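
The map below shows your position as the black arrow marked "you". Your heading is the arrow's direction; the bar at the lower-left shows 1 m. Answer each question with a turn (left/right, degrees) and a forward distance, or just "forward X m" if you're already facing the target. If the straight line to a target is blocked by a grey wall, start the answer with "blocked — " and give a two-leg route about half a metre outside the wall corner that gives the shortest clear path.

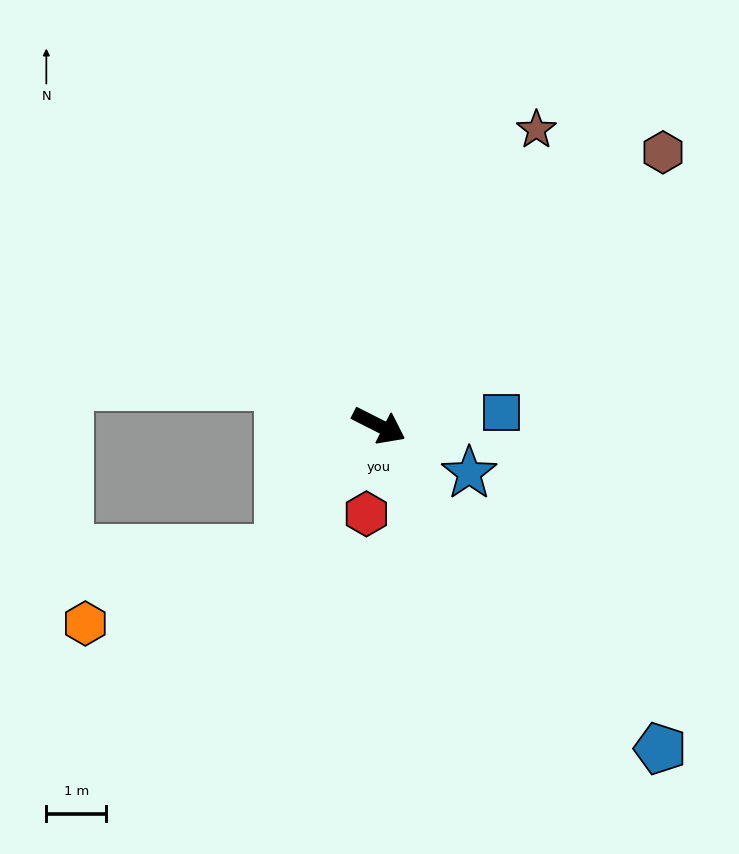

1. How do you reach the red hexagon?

turn right 71°, forward 1.5 m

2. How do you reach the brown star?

turn left 89°, forward 5.6 m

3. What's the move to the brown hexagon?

turn left 71°, forward 6.6 m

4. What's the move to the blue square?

turn left 33°, forward 2.1 m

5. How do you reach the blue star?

forward 1.7 m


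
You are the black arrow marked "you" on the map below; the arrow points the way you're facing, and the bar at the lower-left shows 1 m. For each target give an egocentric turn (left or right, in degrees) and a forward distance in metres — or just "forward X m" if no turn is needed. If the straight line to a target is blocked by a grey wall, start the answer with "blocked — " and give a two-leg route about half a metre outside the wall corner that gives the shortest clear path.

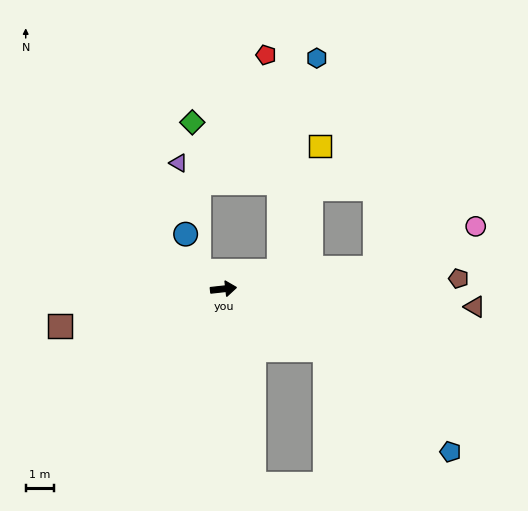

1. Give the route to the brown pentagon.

turn right 4°, forward 8.4 m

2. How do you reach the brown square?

turn right 174°, forward 6.0 m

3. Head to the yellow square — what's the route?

blocked — turn left 13°, forward 2.1 m, then turn left 52°, forward 4.7 m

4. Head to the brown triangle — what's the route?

turn right 10°, forward 9.0 m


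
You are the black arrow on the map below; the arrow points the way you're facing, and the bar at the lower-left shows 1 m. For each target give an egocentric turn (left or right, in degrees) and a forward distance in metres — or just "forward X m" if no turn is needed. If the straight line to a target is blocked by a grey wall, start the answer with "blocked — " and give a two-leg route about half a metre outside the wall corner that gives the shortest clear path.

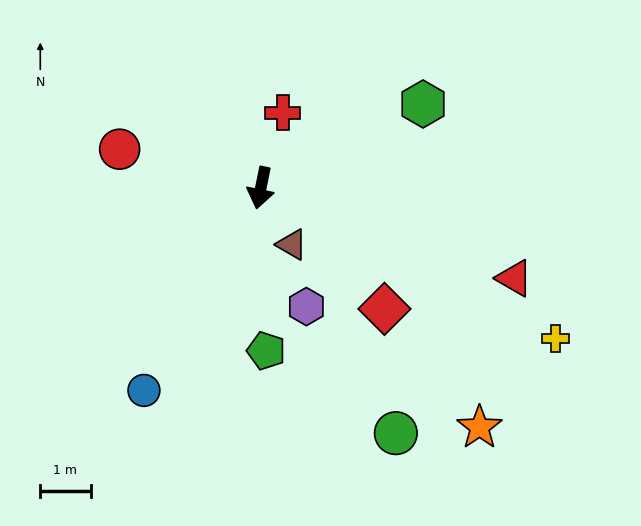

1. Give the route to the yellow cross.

turn left 74°, forward 6.6 m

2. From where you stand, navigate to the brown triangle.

turn left 40°, forward 1.3 m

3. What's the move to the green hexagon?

turn left 129°, forward 3.6 m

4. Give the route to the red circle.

turn right 94°, forward 2.9 m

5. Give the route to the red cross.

turn left 175°, forward 1.6 m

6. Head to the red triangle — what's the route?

turn left 82°, forward 5.3 m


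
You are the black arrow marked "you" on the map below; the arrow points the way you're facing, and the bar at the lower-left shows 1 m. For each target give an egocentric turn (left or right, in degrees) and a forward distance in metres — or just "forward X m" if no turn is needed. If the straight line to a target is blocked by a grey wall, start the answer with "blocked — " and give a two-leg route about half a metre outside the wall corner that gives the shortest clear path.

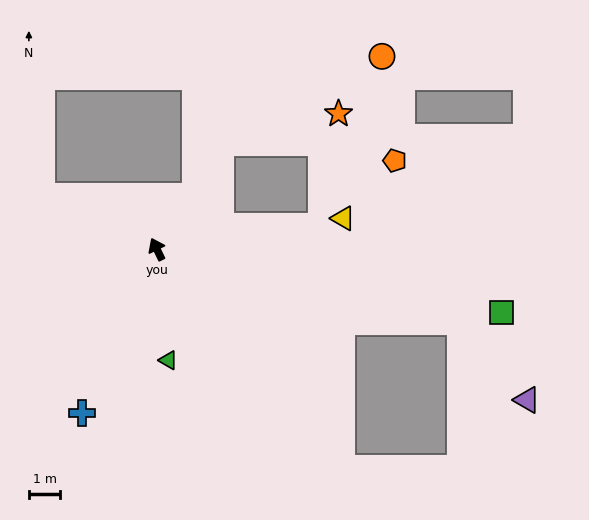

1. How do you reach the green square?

turn right 126°, forward 11.1 m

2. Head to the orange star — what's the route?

blocked — turn right 108°, forward 5.3 m, then turn left 74°, forward 3.6 m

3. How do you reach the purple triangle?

blocked — turn right 129°, forward 9.9 m, then turn right 37°, forward 3.3 m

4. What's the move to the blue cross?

turn left 130°, forward 5.7 m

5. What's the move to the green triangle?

turn left 160°, forward 3.6 m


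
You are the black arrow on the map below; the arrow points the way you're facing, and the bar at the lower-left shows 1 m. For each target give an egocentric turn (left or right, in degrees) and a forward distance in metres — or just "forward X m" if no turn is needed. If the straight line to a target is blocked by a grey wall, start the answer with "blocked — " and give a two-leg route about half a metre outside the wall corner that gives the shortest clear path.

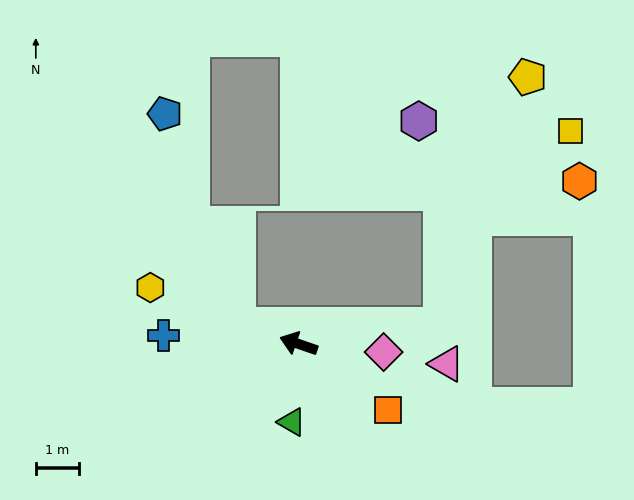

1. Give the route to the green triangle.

turn left 104°, forward 1.8 m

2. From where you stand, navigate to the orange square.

turn left 162°, forward 2.6 m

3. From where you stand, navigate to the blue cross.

turn left 15°, forward 3.2 m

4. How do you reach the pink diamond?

turn right 166°, forward 2.0 m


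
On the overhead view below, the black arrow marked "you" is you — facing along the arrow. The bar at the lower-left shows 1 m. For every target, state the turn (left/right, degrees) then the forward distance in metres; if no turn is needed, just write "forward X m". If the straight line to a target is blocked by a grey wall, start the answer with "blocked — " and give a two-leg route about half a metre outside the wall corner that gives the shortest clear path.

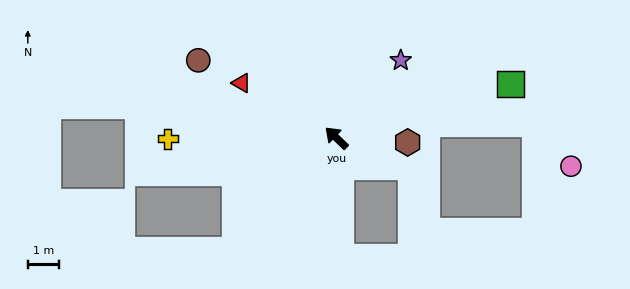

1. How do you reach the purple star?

turn right 86°, forward 3.2 m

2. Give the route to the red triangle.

turn left 14°, forward 3.5 m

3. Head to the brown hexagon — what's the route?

turn right 140°, forward 2.3 m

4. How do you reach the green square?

turn right 119°, forward 5.8 m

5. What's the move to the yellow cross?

turn left 44°, forward 5.3 m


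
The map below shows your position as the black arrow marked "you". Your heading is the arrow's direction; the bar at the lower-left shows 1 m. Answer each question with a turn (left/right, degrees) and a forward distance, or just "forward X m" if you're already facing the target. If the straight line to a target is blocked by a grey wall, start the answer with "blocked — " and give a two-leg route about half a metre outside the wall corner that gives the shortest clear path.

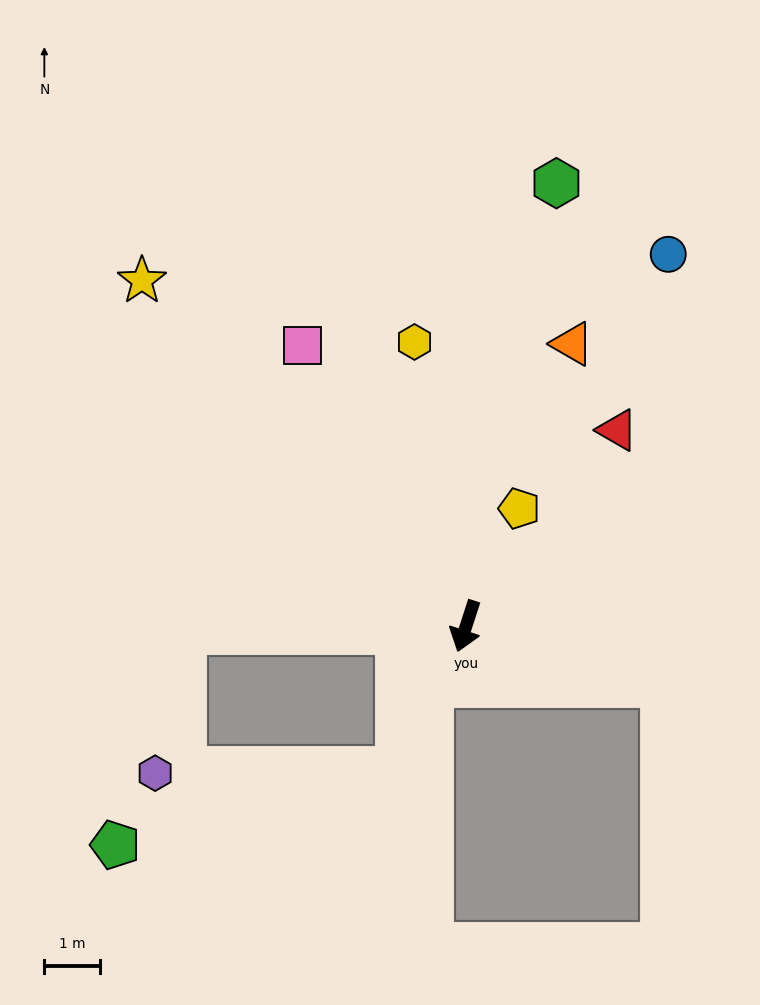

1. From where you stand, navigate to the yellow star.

turn right 119°, forward 8.5 m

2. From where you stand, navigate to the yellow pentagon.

turn left 174°, forward 2.3 m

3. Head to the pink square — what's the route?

turn right 132°, forward 5.9 m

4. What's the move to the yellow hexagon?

turn right 152°, forward 5.2 m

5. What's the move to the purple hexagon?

blocked — turn right 71°, forward 5.1 m, then turn left 78°, forward 2.6 m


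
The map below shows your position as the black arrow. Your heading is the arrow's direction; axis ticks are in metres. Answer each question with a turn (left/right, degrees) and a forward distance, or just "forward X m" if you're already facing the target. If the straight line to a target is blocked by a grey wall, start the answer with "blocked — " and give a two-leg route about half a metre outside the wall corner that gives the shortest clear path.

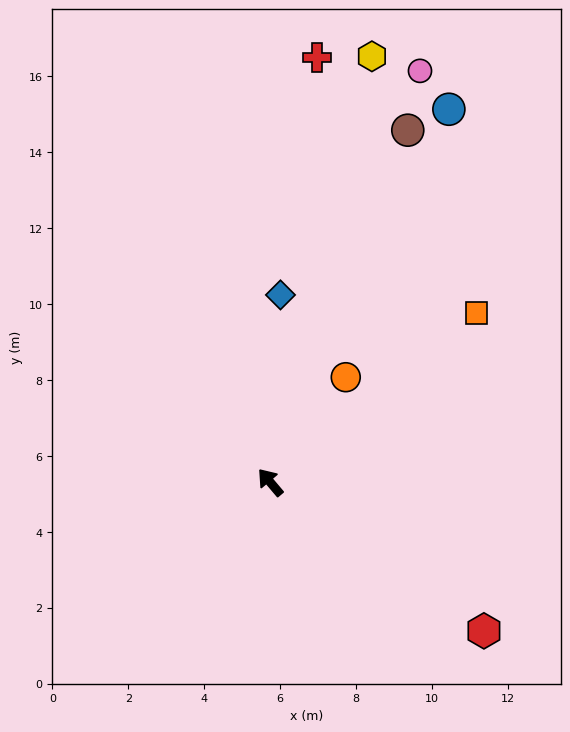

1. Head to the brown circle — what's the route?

turn right 62°, forward 10.0 m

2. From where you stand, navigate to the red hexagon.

turn right 165°, forward 6.9 m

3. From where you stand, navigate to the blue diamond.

turn right 43°, forward 4.9 m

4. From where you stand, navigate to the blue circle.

turn right 66°, forward 10.9 m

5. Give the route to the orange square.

turn right 91°, forward 7.0 m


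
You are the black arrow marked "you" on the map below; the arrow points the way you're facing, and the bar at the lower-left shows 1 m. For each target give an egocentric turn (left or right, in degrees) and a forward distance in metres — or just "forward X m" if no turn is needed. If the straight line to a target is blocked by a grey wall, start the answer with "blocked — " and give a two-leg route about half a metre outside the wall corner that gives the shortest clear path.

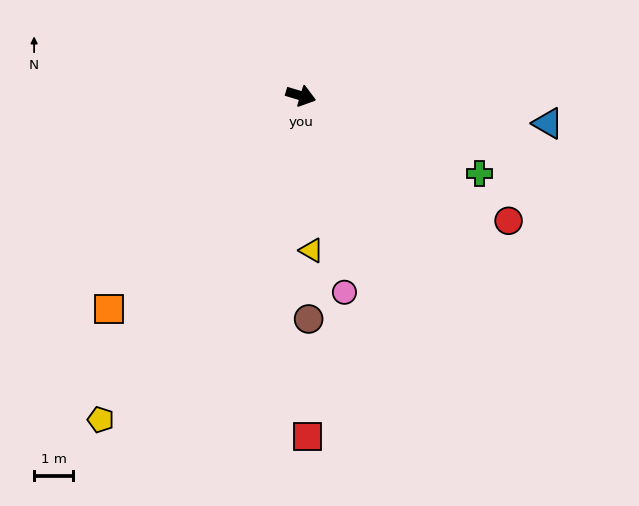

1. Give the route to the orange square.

turn right 115°, forward 7.4 m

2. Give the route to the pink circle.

turn right 61°, forward 5.2 m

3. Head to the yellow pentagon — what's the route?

turn right 105°, forward 9.8 m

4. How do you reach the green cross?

turn right 7°, forward 5.0 m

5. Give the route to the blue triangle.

turn left 10°, forward 6.4 m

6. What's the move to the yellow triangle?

turn right 69°, forward 4.0 m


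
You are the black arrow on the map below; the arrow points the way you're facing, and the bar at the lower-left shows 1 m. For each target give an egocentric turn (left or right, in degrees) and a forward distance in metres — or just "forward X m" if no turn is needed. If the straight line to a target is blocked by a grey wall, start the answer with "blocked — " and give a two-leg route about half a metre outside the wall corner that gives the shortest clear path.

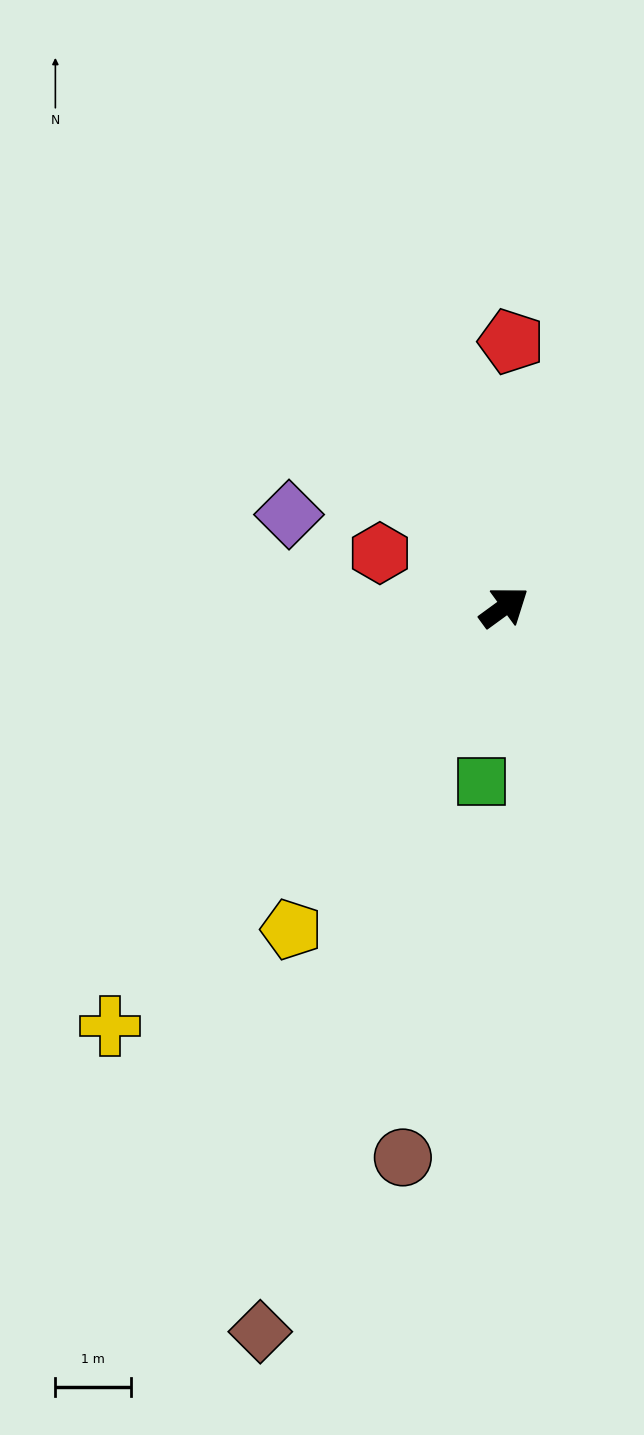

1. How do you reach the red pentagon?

turn left 52°, forward 3.5 m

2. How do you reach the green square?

turn right 133°, forward 2.3 m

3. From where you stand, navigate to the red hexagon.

turn left 120°, forward 1.8 m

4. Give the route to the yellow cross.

turn right 169°, forward 7.6 m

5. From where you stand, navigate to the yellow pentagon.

turn right 160°, forward 5.1 m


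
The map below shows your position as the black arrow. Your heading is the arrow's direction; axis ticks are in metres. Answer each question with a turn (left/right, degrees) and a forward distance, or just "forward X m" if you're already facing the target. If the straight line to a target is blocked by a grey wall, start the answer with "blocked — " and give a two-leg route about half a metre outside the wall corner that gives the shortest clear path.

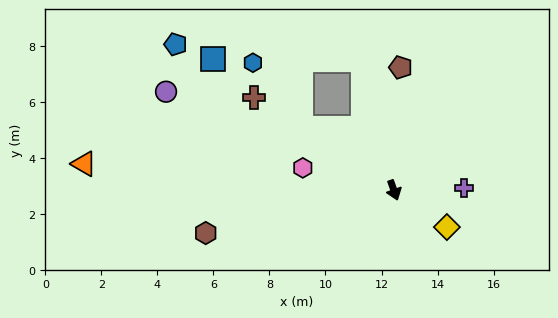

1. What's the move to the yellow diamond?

turn left 36°, forward 2.3 m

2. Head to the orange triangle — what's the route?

turn right 114°, forward 11.1 m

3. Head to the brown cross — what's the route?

turn right 143°, forward 6.0 m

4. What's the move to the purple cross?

turn left 72°, forward 2.5 m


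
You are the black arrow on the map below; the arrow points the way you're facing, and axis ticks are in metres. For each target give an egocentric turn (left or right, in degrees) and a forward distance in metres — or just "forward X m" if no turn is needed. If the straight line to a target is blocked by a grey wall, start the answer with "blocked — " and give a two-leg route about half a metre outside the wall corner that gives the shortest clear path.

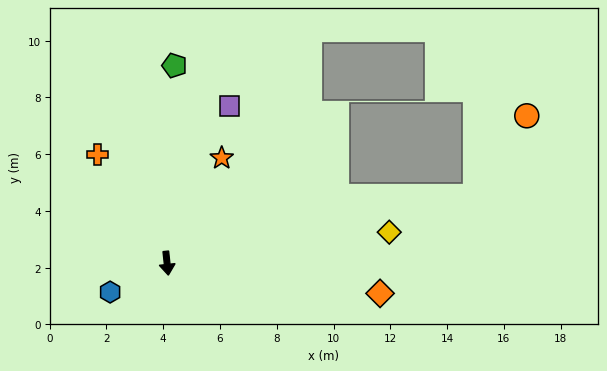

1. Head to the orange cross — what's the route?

turn right 154°, forward 4.5 m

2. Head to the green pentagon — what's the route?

turn left 172°, forward 7.0 m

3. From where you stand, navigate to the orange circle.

blocked — turn left 96°, forward 11.1 m, then turn left 45°, forward 3.4 m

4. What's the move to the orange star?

turn left 146°, forward 4.2 m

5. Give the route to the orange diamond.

turn left 76°, forward 7.6 m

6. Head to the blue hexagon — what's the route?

turn right 69°, forward 2.2 m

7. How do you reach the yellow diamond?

turn left 92°, forward 7.9 m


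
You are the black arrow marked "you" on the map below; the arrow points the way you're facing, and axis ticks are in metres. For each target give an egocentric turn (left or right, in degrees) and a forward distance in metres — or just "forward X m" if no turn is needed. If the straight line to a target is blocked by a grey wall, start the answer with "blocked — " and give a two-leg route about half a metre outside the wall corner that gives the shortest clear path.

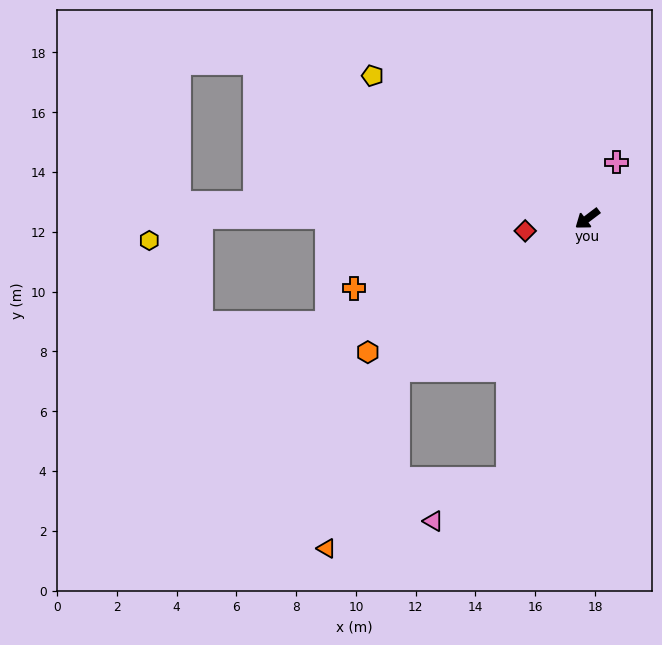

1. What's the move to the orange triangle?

blocked — forward 8.1 m, then turn left 31°, forward 6.4 m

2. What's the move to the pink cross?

turn right 154°, forward 2.1 m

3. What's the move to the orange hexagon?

turn right 6°, forward 8.6 m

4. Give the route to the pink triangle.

blocked — turn left 36°, forward 9.1 m, then turn right 44°, forward 2.9 m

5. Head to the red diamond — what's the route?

turn right 26°, forward 2.1 m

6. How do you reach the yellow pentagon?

turn right 71°, forward 8.6 m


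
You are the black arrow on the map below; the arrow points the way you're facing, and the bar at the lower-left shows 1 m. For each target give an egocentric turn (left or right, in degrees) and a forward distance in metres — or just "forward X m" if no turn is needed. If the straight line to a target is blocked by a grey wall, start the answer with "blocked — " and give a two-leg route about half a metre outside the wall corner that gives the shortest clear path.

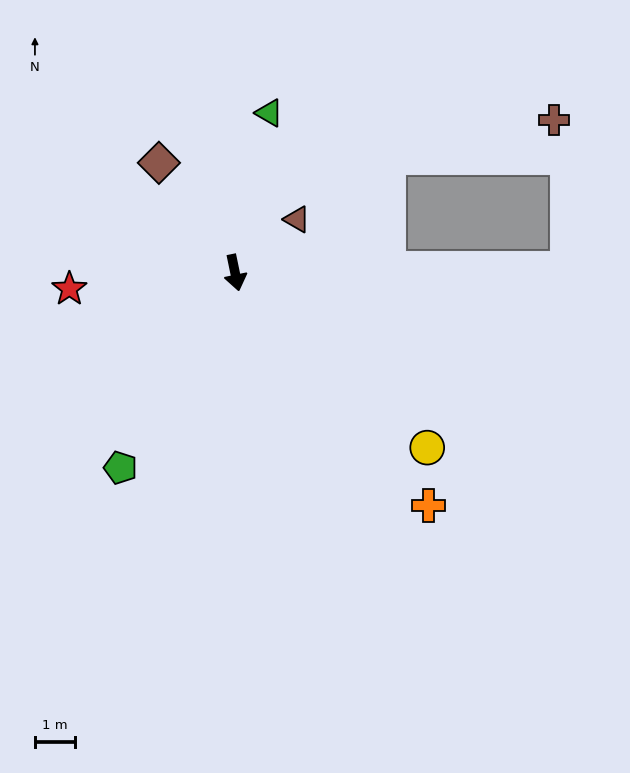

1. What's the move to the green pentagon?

turn right 42°, forward 5.6 m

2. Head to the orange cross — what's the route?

turn left 28°, forward 7.5 m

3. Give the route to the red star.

turn right 96°, forward 4.1 m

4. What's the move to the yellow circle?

turn left 36°, forward 6.4 m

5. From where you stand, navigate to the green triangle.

turn left 156°, forward 4.0 m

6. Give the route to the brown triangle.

turn left 119°, forward 2.0 m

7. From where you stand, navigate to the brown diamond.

turn right 157°, forward 3.3 m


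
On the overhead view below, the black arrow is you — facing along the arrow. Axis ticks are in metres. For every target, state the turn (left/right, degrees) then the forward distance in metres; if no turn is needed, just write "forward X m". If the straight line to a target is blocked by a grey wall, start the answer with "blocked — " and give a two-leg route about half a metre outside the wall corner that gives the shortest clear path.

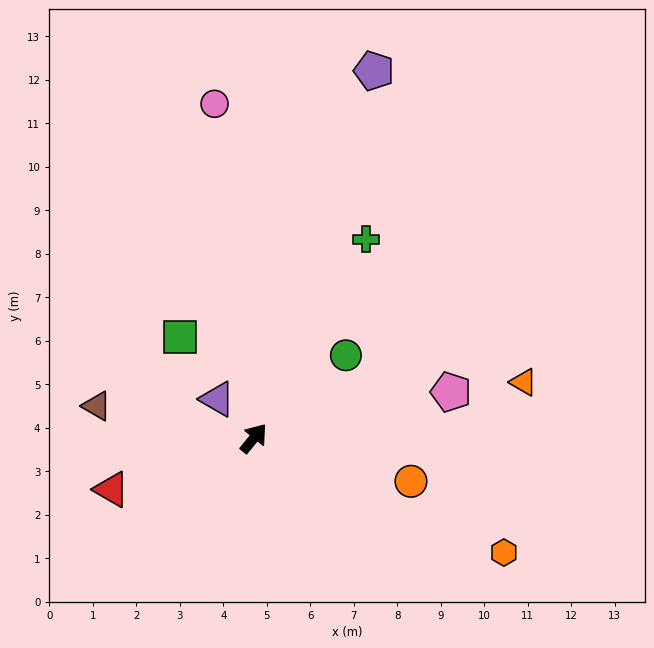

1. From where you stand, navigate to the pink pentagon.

turn right 38°, forward 4.7 m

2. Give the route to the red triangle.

turn left 149°, forward 3.5 m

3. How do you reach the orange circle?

turn right 66°, forward 3.7 m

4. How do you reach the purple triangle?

turn left 82°, forward 1.2 m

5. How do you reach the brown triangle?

turn left 118°, forward 3.7 m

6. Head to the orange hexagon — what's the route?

turn right 75°, forward 6.3 m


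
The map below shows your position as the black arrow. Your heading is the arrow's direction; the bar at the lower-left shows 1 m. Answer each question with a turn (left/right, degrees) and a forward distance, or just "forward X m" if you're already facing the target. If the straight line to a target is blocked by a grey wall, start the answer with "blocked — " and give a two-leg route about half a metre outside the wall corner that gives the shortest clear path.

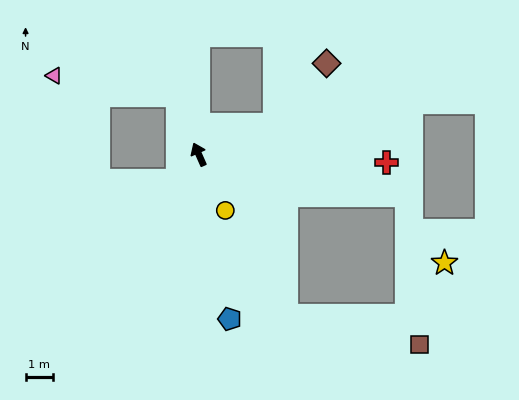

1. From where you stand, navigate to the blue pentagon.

turn left 167°, forward 6.1 m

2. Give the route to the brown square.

blocked — turn right 125°, forward 7.8 m, then turn right 74°, forward 5.5 m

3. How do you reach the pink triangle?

blocked — turn right 3°, forward 2.3 m, then turn left 60°, forward 4.6 m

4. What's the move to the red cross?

turn right 116°, forward 6.9 m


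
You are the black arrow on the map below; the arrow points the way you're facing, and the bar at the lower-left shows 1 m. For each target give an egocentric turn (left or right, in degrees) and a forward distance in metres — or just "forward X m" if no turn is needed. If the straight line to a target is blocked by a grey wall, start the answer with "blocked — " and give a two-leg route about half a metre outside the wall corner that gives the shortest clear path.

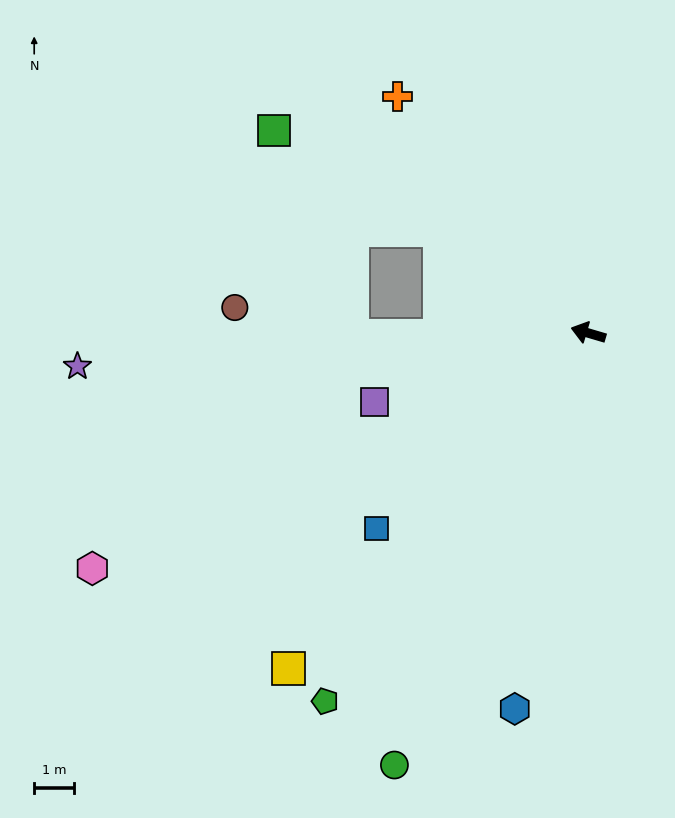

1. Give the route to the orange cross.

turn right 35°, forward 7.6 m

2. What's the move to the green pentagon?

turn left 71°, forward 11.3 m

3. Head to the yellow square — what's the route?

turn left 65°, forward 11.3 m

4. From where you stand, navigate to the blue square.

turn left 59°, forward 7.2 m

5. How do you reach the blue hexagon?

turn left 95°, forward 9.6 m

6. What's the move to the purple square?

turn left 34°, forward 5.6 m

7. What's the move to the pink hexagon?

turn left 42°, forward 13.7 m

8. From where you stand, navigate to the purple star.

turn left 20°, forward 12.8 m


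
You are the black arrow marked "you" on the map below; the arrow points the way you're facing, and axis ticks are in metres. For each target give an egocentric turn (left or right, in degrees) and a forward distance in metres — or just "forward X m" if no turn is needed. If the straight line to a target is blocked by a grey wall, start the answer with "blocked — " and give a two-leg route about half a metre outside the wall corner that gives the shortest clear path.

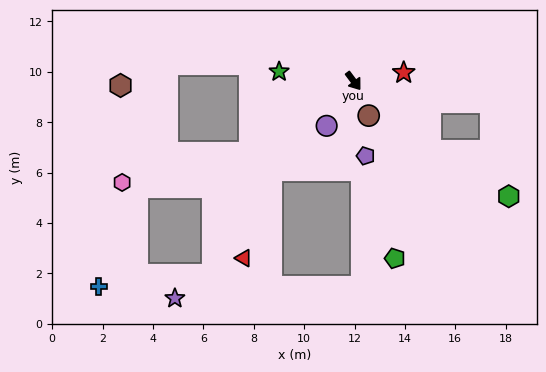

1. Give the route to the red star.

turn left 63°, forward 2.0 m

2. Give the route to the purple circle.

turn right 68°, forward 2.1 m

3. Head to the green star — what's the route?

turn right 134°, forward 3.0 m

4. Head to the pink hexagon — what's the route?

blocked — turn right 93°, forward 5.0 m, then turn right 20°, forward 5.2 m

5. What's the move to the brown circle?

turn right 13°, forward 1.5 m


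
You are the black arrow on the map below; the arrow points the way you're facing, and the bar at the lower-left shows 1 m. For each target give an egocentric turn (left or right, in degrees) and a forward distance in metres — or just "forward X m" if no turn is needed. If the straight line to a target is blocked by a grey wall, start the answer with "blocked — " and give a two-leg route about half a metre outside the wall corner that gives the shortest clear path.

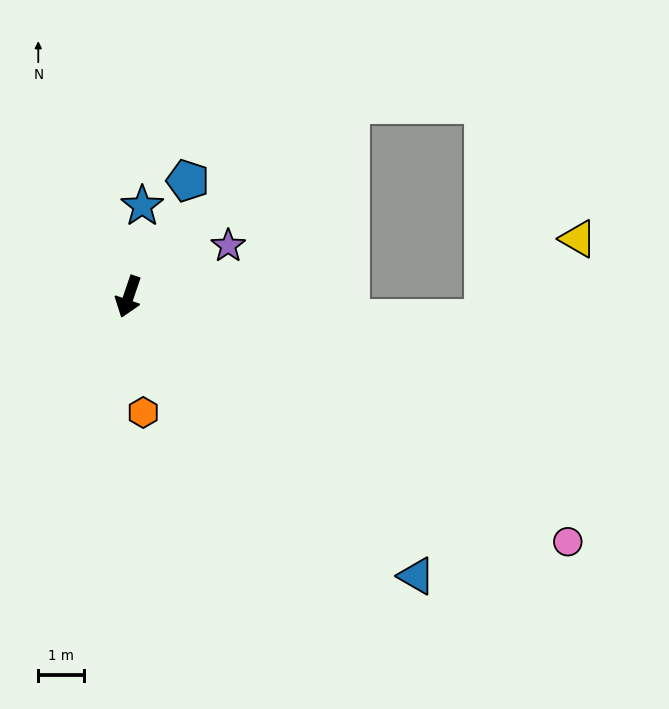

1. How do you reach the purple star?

turn left 136°, forward 2.4 m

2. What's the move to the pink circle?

turn left 80°, forward 11.0 m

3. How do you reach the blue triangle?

turn left 65°, forward 8.8 m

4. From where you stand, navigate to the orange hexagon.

turn left 26°, forward 2.6 m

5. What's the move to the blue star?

turn right 170°, forward 2.0 m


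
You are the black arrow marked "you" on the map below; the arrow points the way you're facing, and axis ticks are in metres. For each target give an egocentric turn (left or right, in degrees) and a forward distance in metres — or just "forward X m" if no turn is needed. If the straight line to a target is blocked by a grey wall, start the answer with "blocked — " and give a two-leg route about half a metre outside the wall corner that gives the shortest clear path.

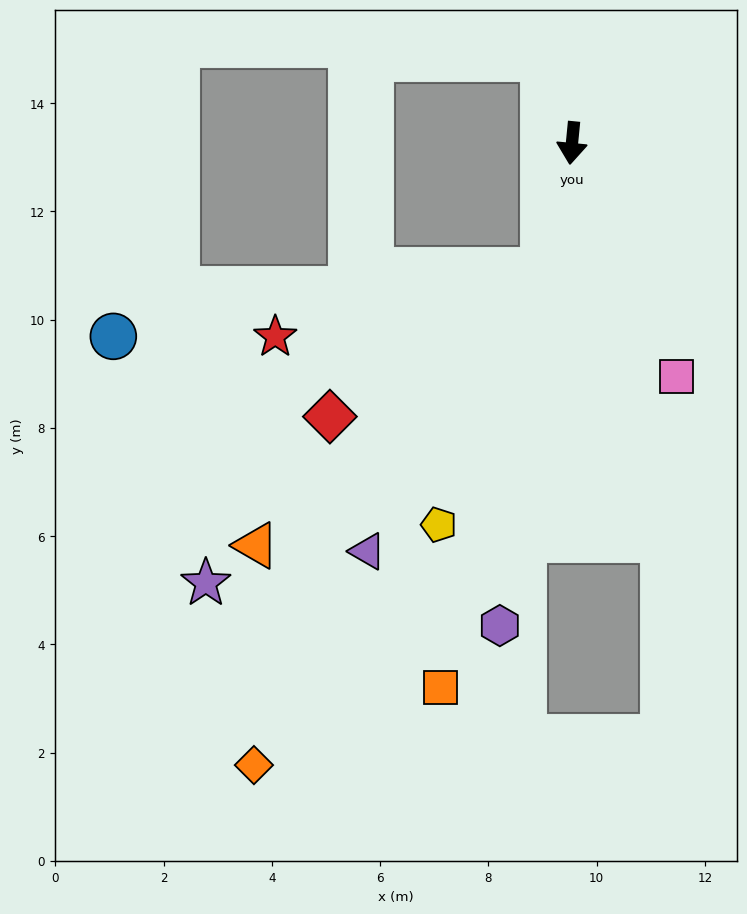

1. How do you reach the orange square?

turn right 8°, forward 10.3 m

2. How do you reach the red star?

blocked — turn right 7°, forward 2.4 m, then turn right 64°, forward 5.1 m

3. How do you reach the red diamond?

blocked — turn right 7°, forward 2.4 m, then turn right 43°, forward 4.8 m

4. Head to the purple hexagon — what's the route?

turn right 3°, forward 9.0 m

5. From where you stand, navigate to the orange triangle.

blocked — turn right 7°, forward 2.4 m, then turn right 34°, forward 7.3 m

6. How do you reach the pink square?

turn left 30°, forward 4.7 m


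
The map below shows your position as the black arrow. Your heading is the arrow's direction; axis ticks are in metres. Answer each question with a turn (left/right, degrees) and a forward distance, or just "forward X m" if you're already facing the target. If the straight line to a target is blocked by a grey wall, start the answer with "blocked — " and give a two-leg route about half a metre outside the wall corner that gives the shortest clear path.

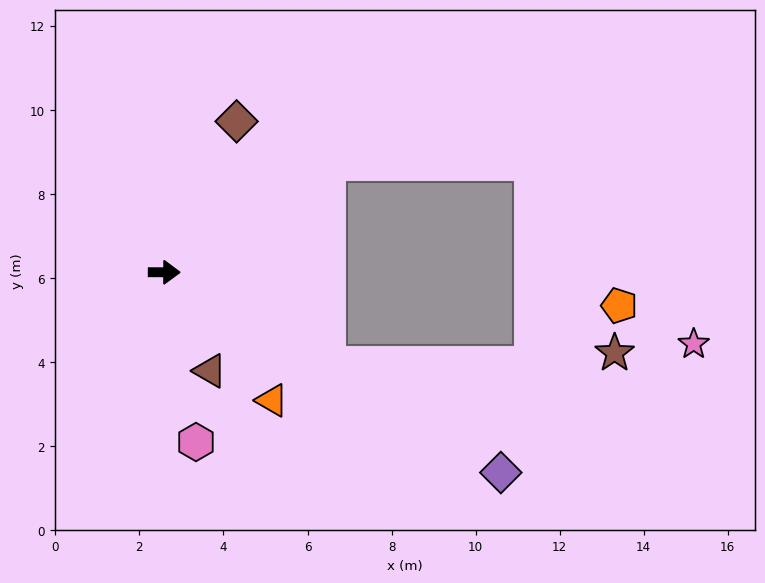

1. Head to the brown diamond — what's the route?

turn left 65°, forward 4.0 m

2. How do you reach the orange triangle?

turn right 50°, forward 4.0 m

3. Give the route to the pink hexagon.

turn right 79°, forward 4.1 m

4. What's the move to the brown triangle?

turn right 65°, forward 2.6 m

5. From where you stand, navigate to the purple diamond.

turn right 31°, forward 9.3 m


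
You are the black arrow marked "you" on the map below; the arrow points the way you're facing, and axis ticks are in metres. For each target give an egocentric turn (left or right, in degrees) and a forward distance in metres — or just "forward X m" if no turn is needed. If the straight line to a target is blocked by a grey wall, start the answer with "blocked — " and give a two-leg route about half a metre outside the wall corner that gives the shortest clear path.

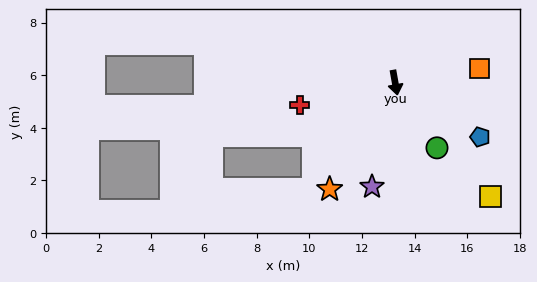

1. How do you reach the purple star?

turn right 23°, forward 4.1 m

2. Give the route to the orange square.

turn left 89°, forward 3.3 m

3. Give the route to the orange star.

turn right 42°, forward 4.8 m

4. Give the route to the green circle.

turn left 23°, forward 2.9 m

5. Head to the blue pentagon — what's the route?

turn left 47°, forward 3.8 m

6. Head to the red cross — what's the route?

turn right 87°, forward 3.7 m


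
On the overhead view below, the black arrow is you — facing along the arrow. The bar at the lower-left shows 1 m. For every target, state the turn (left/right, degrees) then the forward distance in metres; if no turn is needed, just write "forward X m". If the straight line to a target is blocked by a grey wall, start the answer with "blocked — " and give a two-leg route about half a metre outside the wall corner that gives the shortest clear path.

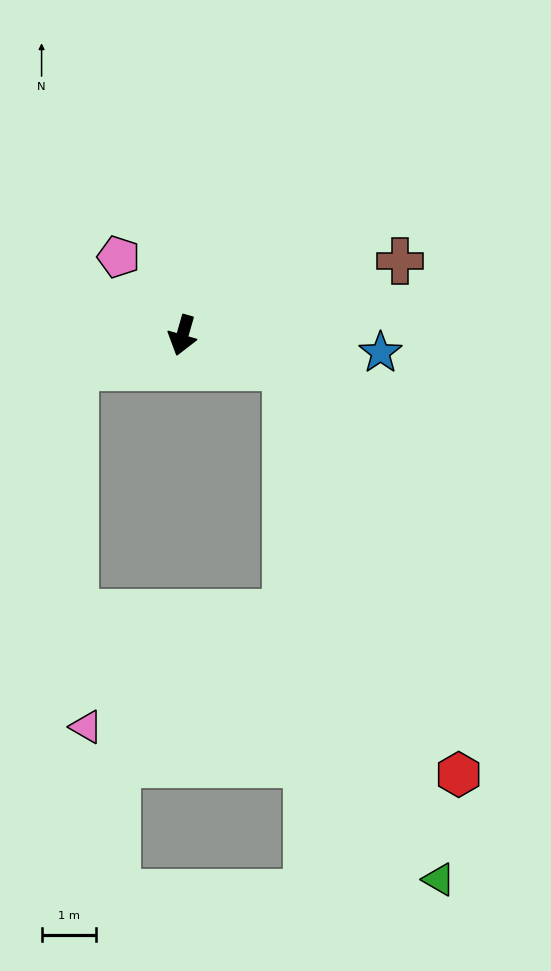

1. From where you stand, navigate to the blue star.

turn left 101°, forward 3.7 m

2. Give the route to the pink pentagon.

turn right 125°, forward 1.9 m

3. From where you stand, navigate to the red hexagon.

blocked — turn left 88°, forward 2.0 m, then turn right 49°, forward 8.2 m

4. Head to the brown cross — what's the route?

turn left 125°, forward 4.3 m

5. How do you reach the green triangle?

blocked — turn left 88°, forward 2.0 m, then turn right 55°, forward 9.9 m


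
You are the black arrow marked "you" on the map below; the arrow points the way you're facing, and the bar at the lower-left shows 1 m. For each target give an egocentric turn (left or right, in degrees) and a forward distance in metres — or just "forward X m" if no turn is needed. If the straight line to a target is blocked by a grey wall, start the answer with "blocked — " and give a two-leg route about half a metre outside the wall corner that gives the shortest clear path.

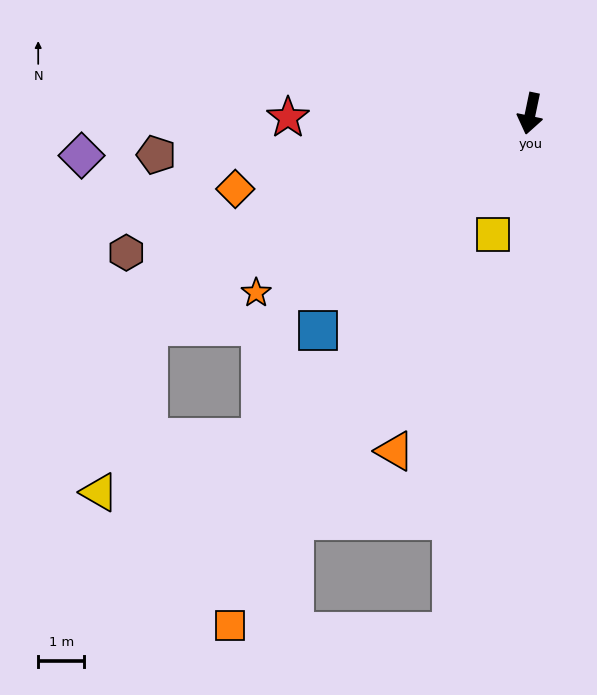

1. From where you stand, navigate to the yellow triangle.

blocked — turn right 49°, forward 9.5 m, then turn left 44°, forward 3.7 m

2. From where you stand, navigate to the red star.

turn right 77°, forward 5.2 m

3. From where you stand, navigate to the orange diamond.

turn right 64°, forward 6.6 m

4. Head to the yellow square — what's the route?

turn right 5°, forward 2.7 m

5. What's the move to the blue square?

turn right 33°, forward 6.6 m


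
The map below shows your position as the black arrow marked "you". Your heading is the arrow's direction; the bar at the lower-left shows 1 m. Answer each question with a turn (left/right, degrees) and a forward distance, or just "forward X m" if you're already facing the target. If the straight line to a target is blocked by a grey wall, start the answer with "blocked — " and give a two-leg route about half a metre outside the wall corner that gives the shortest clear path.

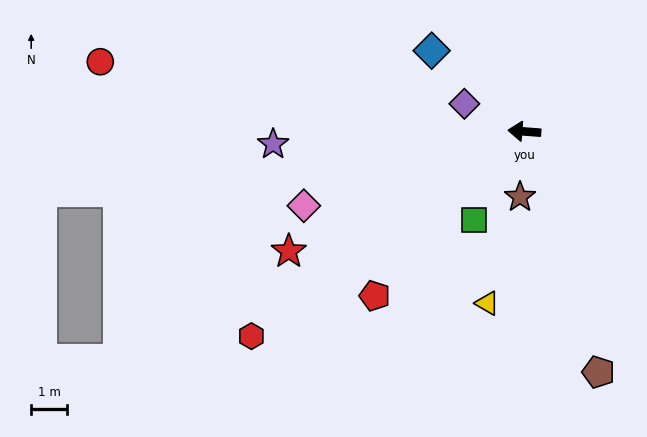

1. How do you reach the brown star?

turn left 91°, forward 1.8 m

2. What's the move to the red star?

turn left 31°, forward 7.3 m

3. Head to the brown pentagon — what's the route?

turn left 111°, forward 7.0 m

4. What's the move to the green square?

turn left 65°, forward 2.8 m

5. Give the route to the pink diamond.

turn left 23°, forward 6.4 m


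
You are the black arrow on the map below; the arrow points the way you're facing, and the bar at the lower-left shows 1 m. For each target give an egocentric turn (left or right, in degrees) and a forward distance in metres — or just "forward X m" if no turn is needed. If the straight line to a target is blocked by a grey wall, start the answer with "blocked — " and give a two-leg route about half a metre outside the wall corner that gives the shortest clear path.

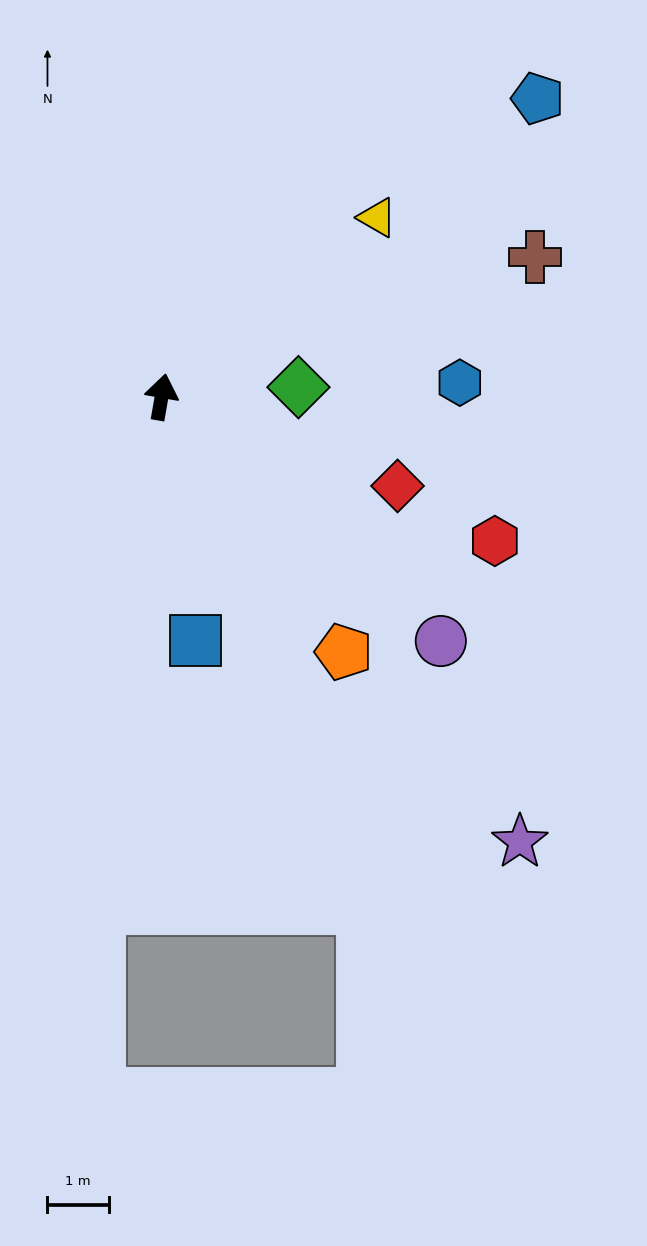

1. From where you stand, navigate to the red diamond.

turn right 101°, forward 4.1 m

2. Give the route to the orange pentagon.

turn right 135°, forward 5.1 m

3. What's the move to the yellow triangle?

turn right 40°, forward 4.6 m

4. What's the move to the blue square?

turn right 162°, forward 4.0 m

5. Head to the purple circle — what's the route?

turn right 121°, forward 6.0 m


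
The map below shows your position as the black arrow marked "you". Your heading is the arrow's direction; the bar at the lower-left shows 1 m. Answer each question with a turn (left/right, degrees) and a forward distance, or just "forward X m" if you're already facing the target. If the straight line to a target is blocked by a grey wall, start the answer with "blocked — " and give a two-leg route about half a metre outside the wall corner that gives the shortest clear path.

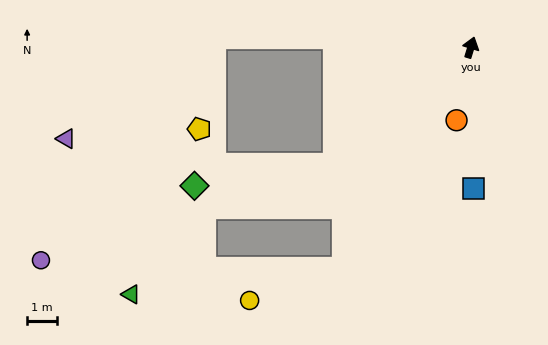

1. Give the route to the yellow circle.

blocked — turn left 168°, forward 8.5 m, then turn right 43°, forward 3.3 m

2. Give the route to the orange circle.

turn right 174°, forward 2.5 m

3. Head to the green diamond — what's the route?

blocked — turn left 148°, forward 6.0 m, then turn right 32°, forward 4.7 m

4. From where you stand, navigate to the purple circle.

blocked — turn left 148°, forward 6.0 m, then turn right 23°, forward 10.3 m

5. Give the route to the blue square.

turn right 162°, forward 4.7 m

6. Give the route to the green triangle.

blocked — turn left 168°, forward 8.5 m, then turn right 54°, forward 7.1 m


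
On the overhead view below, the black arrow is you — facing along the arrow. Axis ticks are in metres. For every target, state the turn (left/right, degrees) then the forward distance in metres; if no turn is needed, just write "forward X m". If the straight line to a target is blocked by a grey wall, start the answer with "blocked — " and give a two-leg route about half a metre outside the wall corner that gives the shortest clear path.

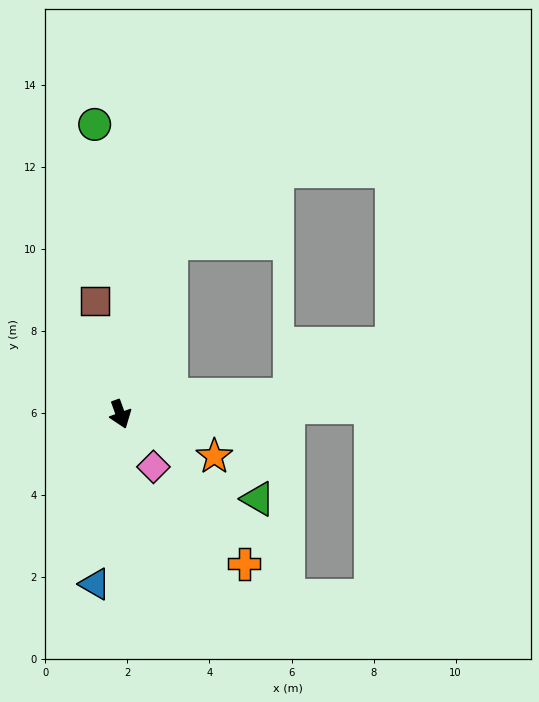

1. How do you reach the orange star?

turn left 46°, forward 2.5 m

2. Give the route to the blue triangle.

turn right 28°, forward 4.2 m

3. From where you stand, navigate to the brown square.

turn left 173°, forward 2.8 m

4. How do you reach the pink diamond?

turn left 12°, forward 1.5 m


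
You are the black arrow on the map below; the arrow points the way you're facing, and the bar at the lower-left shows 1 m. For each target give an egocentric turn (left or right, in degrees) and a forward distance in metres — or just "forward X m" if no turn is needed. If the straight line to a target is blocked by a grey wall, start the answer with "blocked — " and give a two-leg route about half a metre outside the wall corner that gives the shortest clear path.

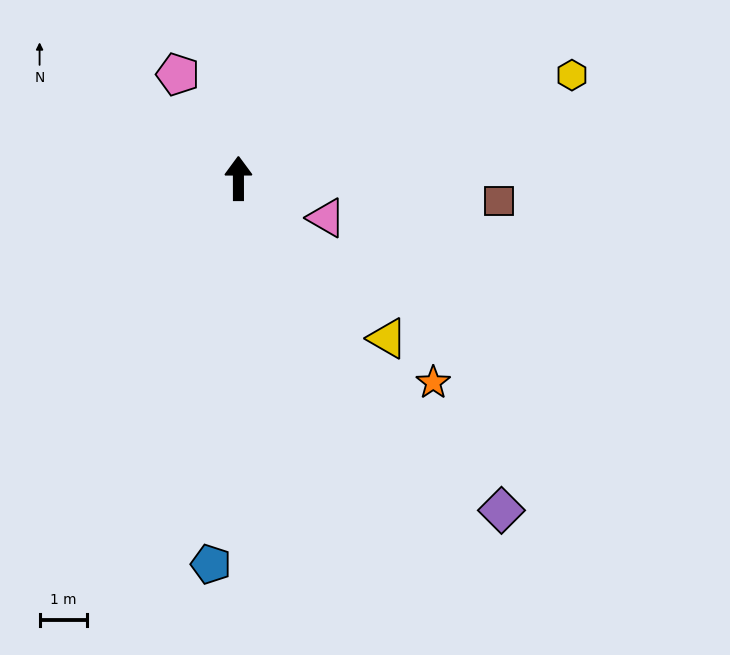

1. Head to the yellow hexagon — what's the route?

turn right 73°, forward 7.3 m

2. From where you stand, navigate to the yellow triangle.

turn right 137°, forward 4.6 m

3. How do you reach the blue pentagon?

turn left 176°, forward 8.1 m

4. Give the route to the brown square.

turn right 95°, forward 5.5 m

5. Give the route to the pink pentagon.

turn left 30°, forward 2.5 m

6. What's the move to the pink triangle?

turn right 114°, forward 2.0 m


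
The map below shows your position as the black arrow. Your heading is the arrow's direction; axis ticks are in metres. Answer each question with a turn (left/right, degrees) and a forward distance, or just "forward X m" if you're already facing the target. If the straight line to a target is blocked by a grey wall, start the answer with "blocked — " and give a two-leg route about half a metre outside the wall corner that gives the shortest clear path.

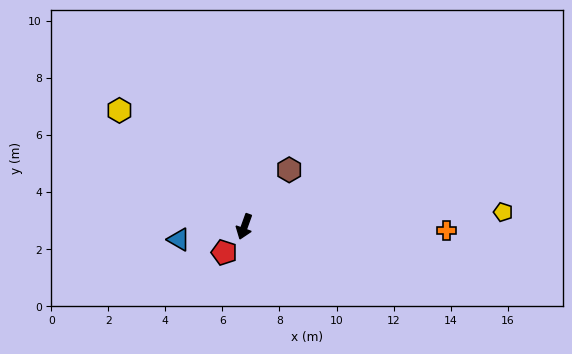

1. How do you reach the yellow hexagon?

turn right 113°, forward 6.0 m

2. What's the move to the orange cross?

turn left 109°, forward 7.1 m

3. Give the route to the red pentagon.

turn right 18°, forward 1.1 m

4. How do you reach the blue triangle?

turn right 59°, forward 2.3 m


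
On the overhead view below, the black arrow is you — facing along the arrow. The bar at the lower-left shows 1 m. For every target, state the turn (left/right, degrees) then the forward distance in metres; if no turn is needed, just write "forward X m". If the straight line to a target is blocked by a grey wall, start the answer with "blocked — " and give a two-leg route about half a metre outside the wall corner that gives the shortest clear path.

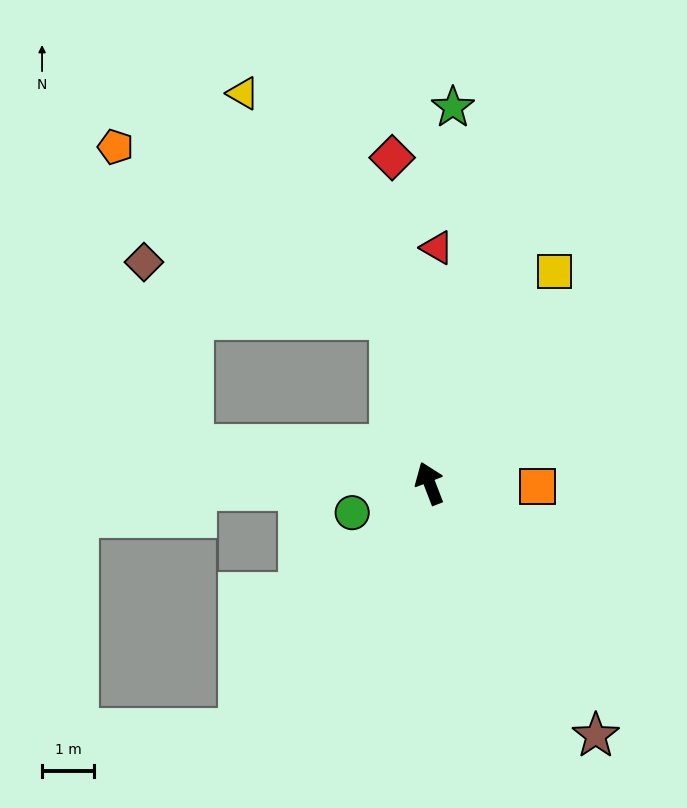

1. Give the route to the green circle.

turn left 90°, forward 1.6 m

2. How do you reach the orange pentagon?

blocked — turn right 8°, forward 3.3 m, then turn left 45°, forward 6.3 m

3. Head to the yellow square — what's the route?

turn right 52°, forward 4.8 m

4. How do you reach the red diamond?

turn right 15°, forward 6.3 m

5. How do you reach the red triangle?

turn right 23°, forward 4.6 m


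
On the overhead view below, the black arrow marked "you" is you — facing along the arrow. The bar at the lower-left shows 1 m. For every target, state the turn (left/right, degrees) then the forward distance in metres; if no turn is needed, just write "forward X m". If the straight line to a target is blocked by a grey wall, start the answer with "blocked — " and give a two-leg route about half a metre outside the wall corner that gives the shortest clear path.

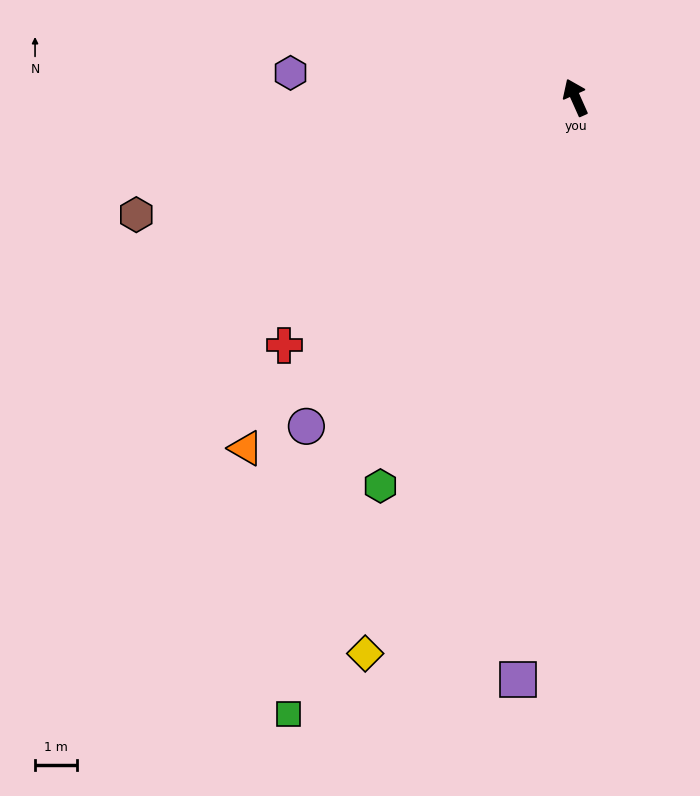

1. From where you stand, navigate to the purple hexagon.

turn left 61°, forward 6.8 m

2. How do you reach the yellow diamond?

turn left 135°, forward 14.2 m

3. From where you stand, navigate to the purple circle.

turn left 117°, forward 10.1 m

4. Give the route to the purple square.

turn left 150°, forward 14.0 m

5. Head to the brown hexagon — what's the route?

turn left 81°, forward 10.8 m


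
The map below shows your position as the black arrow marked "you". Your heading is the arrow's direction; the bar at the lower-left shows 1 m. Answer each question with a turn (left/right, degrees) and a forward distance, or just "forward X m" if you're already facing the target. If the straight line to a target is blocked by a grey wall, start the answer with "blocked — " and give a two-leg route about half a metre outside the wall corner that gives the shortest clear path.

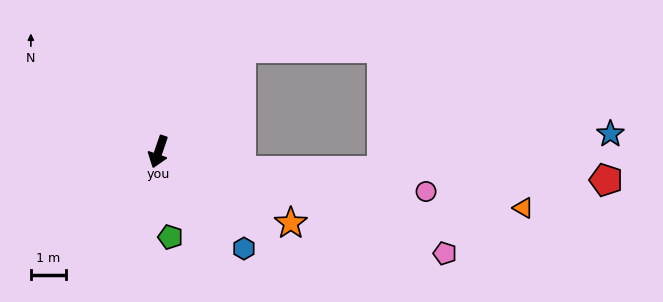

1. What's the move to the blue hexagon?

turn left 60°, forward 3.7 m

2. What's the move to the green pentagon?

turn left 27°, forward 2.5 m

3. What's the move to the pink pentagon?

turn left 89°, forward 8.8 m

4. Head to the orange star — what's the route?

turn left 81°, forward 4.3 m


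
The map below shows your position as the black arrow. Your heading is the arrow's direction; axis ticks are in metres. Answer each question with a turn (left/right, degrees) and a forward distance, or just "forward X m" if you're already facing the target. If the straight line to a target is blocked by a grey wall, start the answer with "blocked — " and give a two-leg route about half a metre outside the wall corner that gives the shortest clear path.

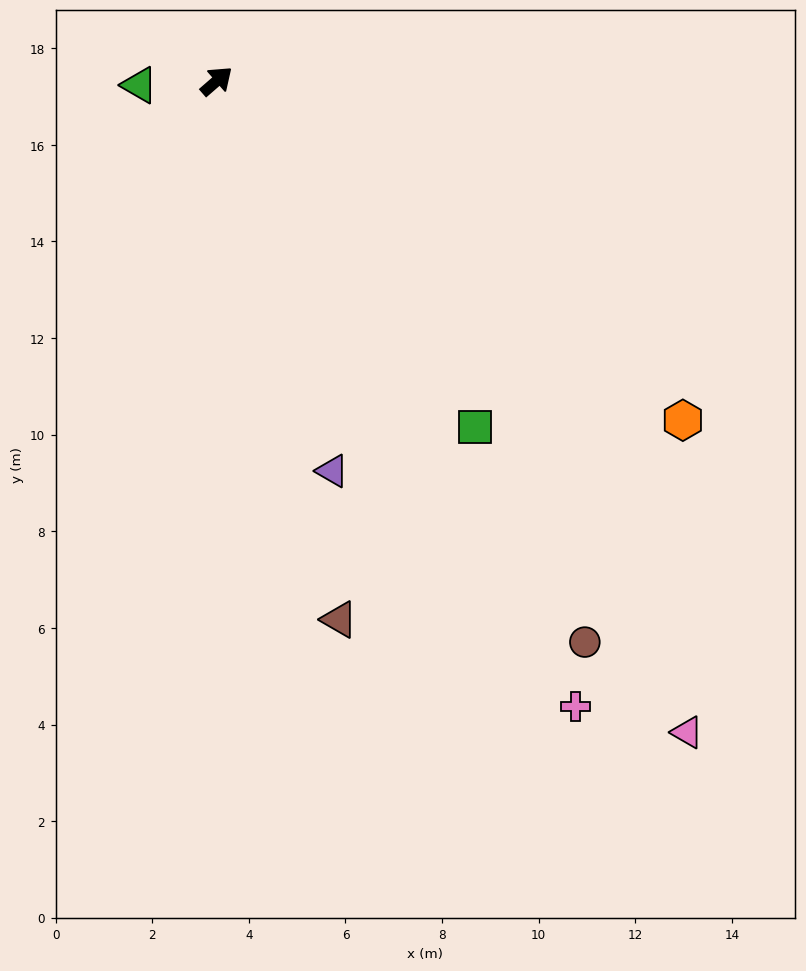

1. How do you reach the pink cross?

turn right 101°, forward 14.9 m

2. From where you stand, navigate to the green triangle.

turn left 142°, forward 1.6 m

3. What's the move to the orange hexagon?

turn right 77°, forward 11.9 m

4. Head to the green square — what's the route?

turn right 94°, forward 8.9 m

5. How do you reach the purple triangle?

turn right 115°, forward 8.4 m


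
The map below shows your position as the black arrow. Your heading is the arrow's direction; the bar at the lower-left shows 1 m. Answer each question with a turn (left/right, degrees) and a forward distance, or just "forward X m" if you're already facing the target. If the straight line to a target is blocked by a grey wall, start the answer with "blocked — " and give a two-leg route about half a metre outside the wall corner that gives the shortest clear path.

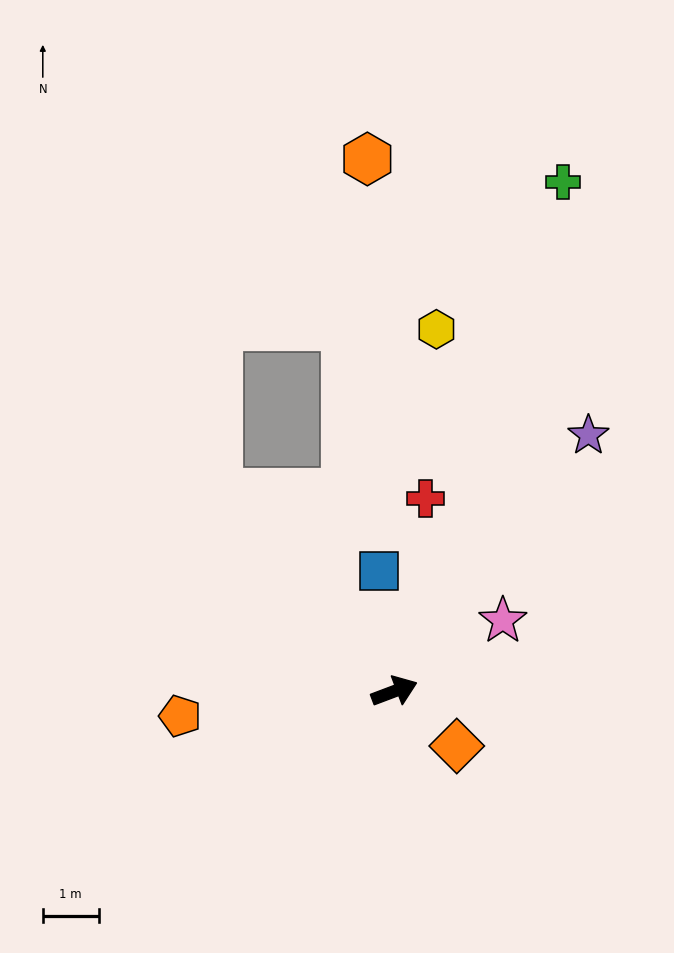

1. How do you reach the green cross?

turn left 51°, forward 9.6 m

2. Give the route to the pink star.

turn left 12°, forward 2.3 m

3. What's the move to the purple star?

turn left 32°, forward 5.8 m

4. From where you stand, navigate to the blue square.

turn left 77°, forward 2.2 m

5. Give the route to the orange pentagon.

turn left 166°, forward 3.9 m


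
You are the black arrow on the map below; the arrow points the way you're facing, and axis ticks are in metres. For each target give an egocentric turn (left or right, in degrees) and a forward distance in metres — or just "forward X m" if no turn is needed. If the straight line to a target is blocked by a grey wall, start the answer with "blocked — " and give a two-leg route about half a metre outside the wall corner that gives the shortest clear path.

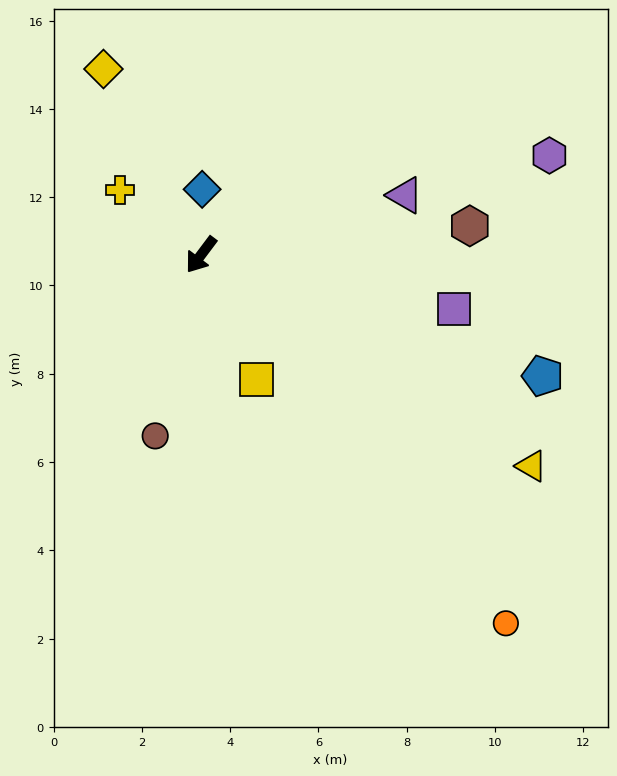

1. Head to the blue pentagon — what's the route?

turn left 107°, forward 8.2 m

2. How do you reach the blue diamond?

turn right 144°, forward 1.5 m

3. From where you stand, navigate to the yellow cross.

turn right 92°, forward 2.4 m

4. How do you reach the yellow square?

turn left 61°, forward 3.1 m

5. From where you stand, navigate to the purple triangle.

turn left 143°, forward 4.8 m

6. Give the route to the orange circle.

turn left 77°, forward 10.8 m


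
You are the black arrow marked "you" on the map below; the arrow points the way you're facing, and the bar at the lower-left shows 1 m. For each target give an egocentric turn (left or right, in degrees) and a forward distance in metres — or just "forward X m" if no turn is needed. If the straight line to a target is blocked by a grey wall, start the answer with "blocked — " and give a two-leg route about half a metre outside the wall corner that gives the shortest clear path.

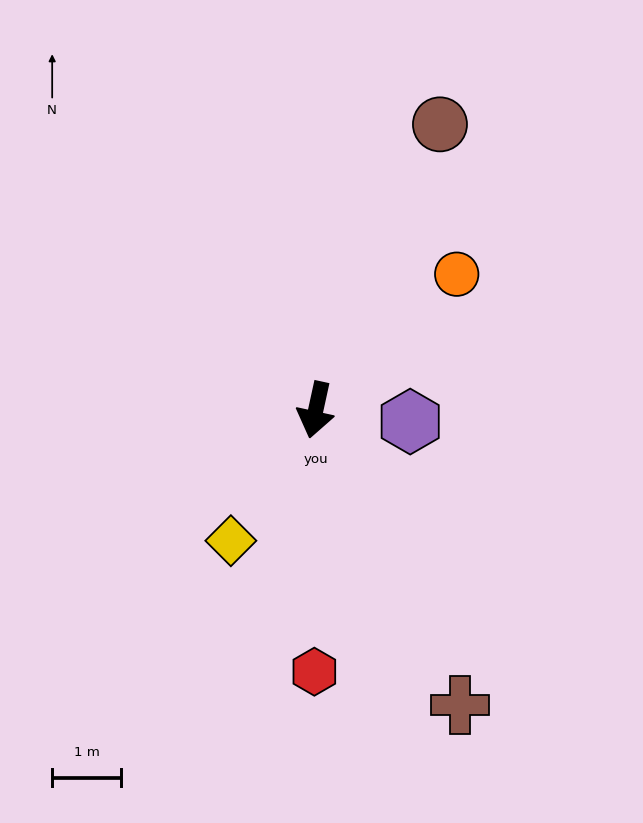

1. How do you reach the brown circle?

turn left 169°, forward 4.5 m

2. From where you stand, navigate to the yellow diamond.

turn right 21°, forward 2.3 m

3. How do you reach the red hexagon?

turn left 12°, forward 3.8 m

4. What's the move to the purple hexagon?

turn left 95°, forward 1.4 m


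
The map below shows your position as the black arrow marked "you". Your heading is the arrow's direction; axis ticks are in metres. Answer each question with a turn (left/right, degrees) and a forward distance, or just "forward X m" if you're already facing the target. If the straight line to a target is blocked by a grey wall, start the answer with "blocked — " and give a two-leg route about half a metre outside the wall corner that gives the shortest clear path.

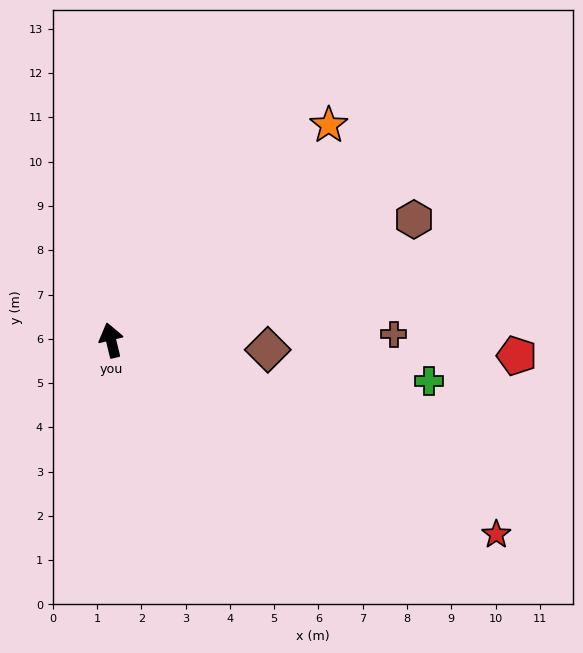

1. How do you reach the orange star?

turn right 59°, forward 6.9 m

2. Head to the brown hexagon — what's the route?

turn right 82°, forward 7.4 m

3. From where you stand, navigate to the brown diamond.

turn right 107°, forward 3.5 m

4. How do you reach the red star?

turn right 130°, forward 9.7 m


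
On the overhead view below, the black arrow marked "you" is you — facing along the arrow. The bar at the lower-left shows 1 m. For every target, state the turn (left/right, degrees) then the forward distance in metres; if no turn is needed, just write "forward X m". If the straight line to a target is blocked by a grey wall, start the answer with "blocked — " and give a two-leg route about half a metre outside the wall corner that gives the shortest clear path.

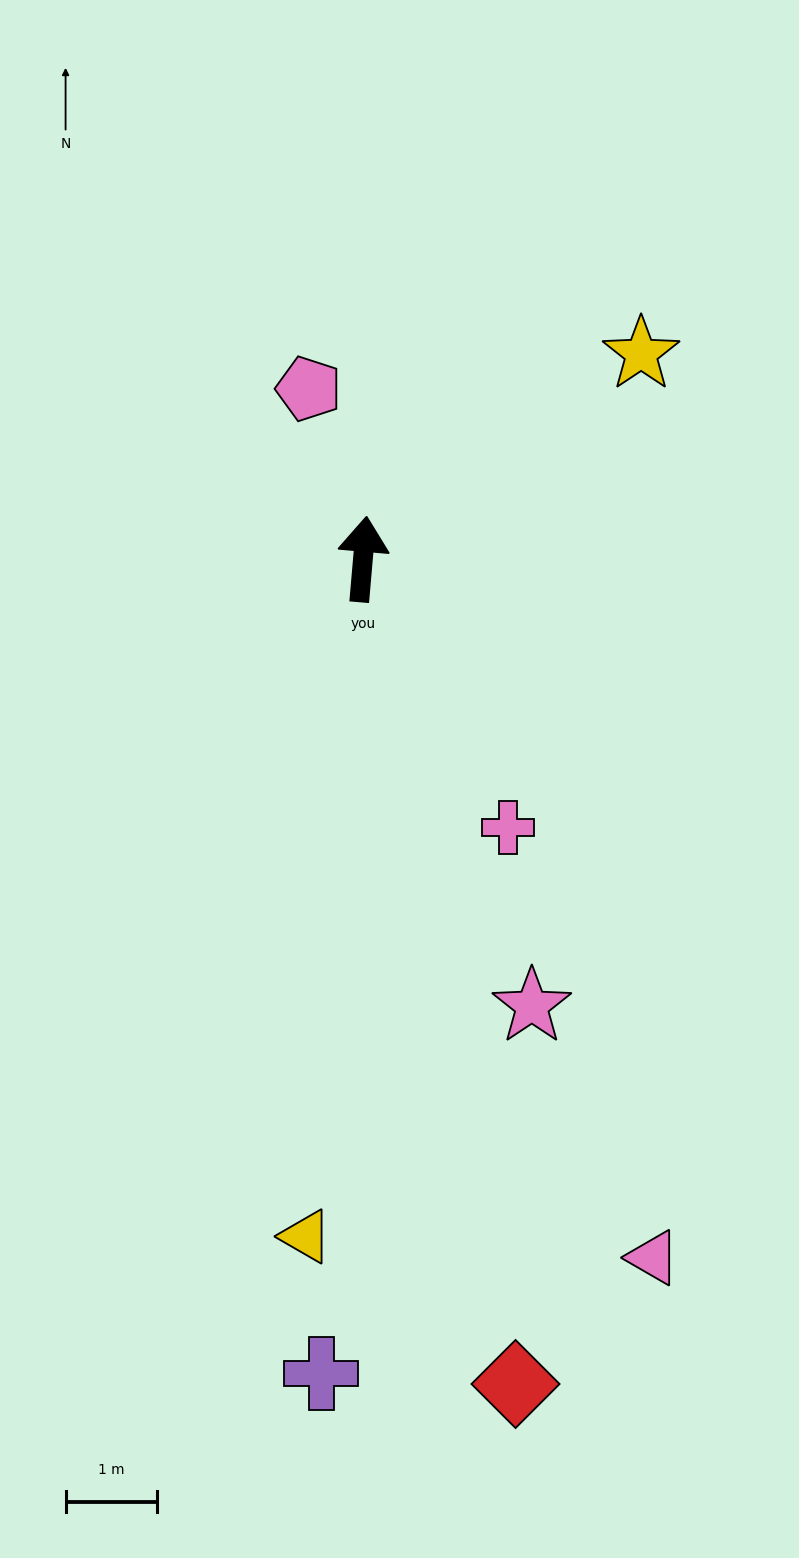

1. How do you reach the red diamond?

turn right 165°, forward 9.2 m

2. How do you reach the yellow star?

turn right 49°, forward 3.8 m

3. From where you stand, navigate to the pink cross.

turn right 147°, forward 3.4 m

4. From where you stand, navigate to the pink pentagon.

turn left 23°, forward 2.0 m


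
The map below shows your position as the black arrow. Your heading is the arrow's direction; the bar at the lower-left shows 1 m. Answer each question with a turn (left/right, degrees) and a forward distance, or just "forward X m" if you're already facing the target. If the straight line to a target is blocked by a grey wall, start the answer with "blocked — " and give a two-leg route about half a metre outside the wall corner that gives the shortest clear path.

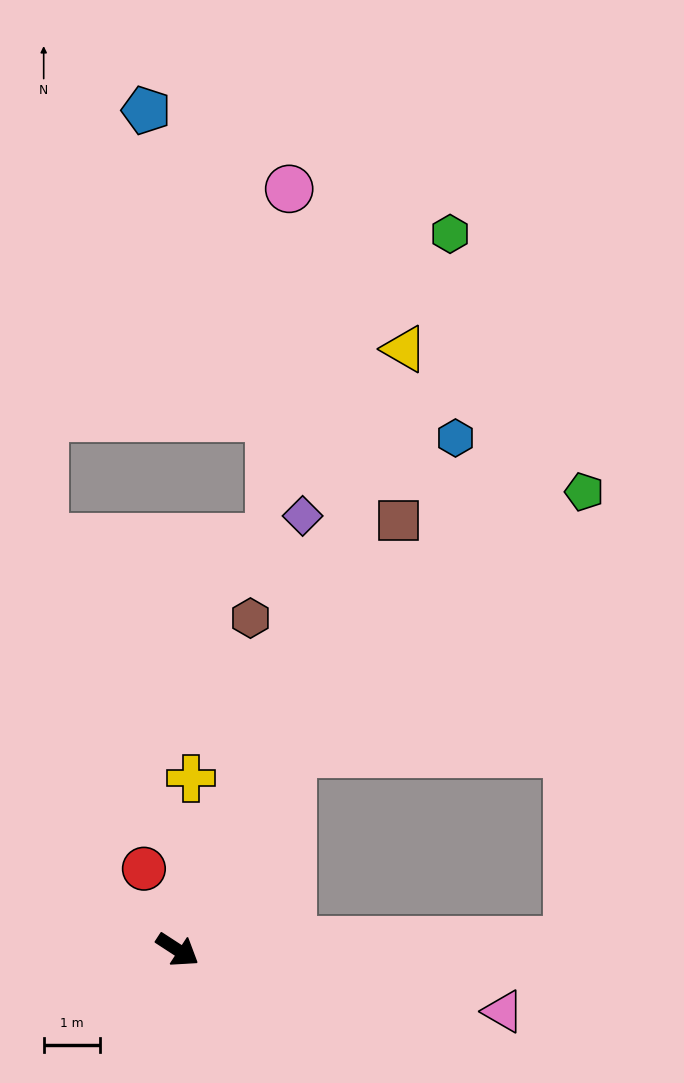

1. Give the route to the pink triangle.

turn left 22°, forward 5.9 m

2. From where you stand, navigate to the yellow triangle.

turn left 102°, forward 11.4 m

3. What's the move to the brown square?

turn left 96°, forward 8.6 m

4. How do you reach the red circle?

turn left 146°, forward 1.6 m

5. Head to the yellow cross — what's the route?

turn left 119°, forward 3.1 m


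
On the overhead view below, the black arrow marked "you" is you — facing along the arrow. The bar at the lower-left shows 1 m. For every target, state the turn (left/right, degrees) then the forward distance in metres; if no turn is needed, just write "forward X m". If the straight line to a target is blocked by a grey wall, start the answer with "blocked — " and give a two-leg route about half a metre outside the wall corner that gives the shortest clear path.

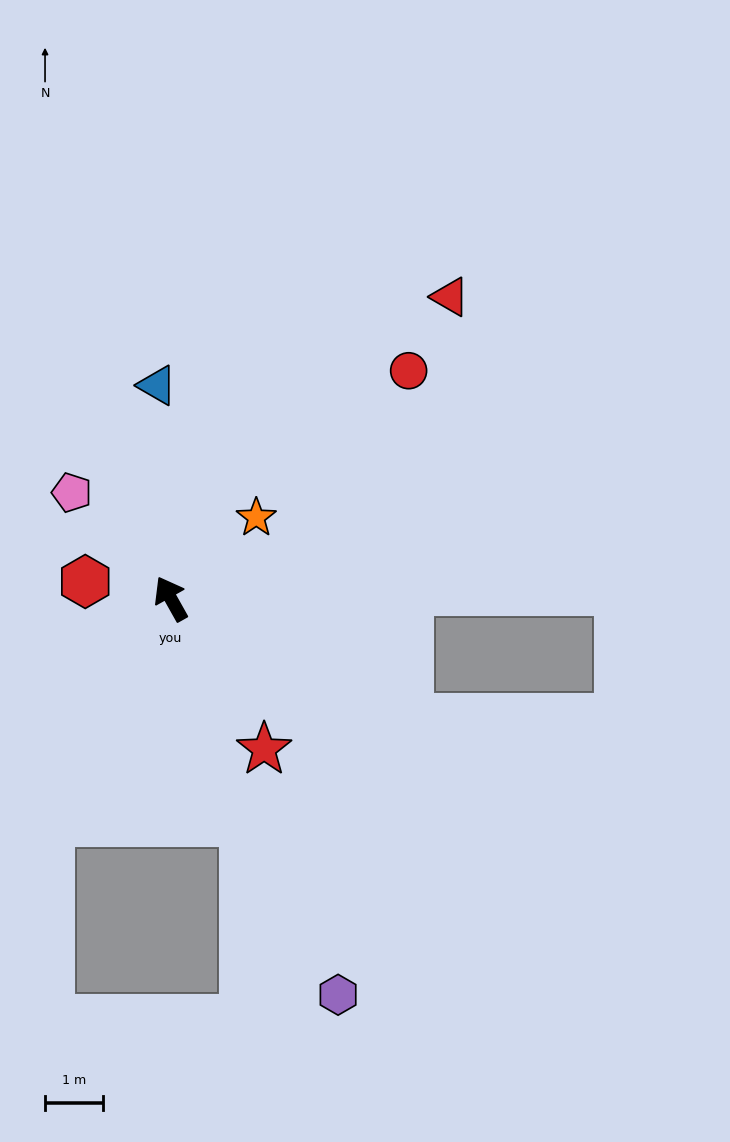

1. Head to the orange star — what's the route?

turn right 76°, forward 2.0 m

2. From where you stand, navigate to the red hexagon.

turn left 49°, forward 1.5 m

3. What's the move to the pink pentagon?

turn left 14°, forward 2.5 m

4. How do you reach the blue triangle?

turn right 26°, forward 3.7 m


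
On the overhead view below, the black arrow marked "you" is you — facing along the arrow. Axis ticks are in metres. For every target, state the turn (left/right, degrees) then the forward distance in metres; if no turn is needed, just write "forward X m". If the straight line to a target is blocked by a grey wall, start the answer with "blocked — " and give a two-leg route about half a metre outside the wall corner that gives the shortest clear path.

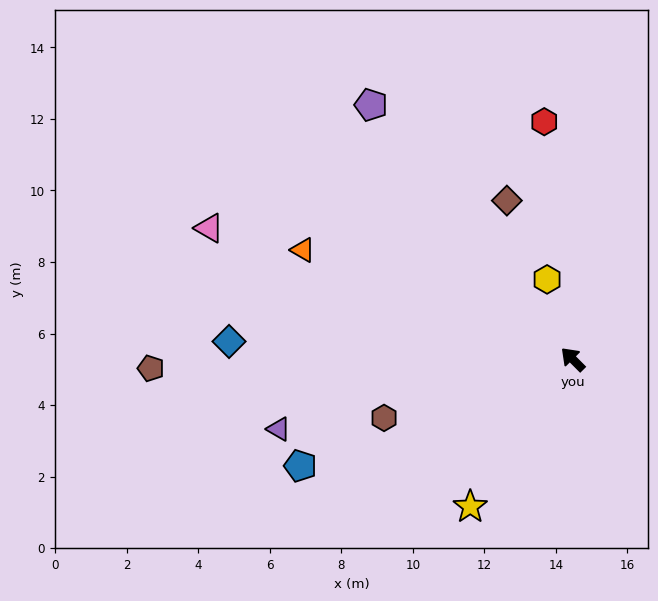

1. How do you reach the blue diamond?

turn left 42°, forward 9.6 m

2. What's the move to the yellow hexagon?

turn right 27°, forward 2.3 m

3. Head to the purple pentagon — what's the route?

turn right 6°, forward 9.1 m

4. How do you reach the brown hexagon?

turn left 62°, forward 5.5 m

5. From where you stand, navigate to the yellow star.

turn left 100°, forward 5.0 m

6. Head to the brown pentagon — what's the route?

turn left 46°, forward 11.8 m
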